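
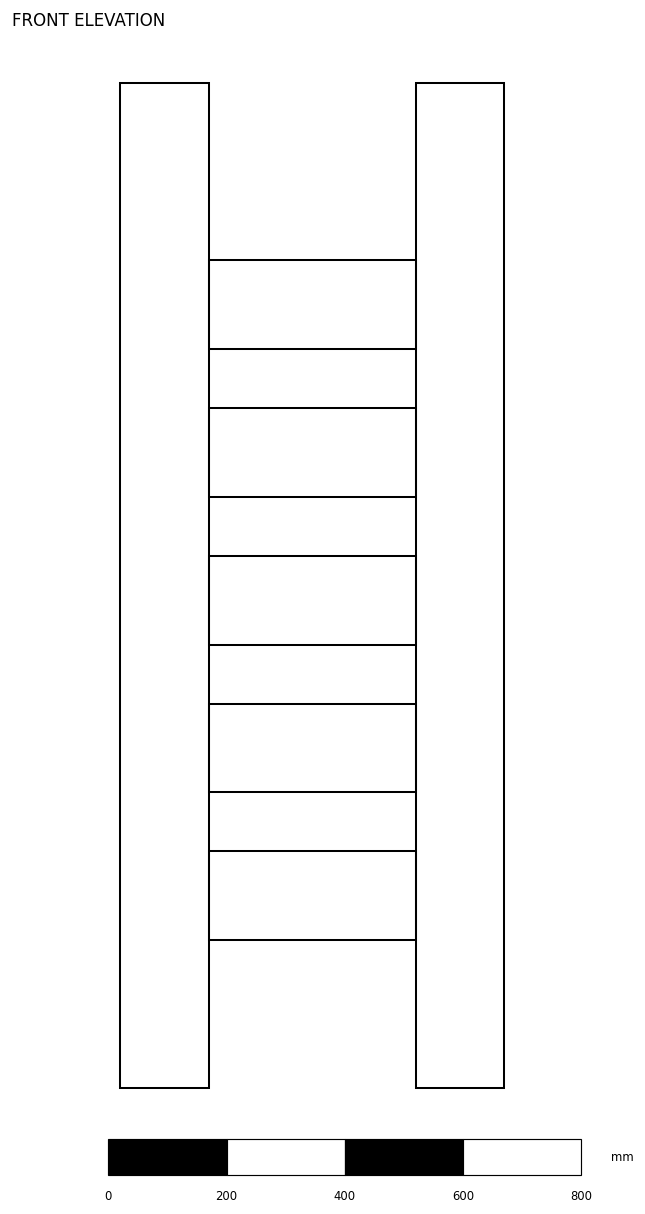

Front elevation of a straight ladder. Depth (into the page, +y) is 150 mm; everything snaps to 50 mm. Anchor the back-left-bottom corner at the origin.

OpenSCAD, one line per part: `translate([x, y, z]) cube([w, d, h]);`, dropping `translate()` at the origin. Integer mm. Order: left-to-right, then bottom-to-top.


cube([150, 150, 1700]);
translate([150, 0, 250]) cube([350, 150, 150]);
translate([150, 0, 500]) cube([350, 150, 150]);
translate([150, 0, 750]) cube([350, 150, 150]);
translate([150, 0, 1000]) cube([350, 150, 150]);
translate([150, 0, 1250]) cube([350, 150, 150]);
translate([500, 0, 0]) cube([150, 150, 1700]);


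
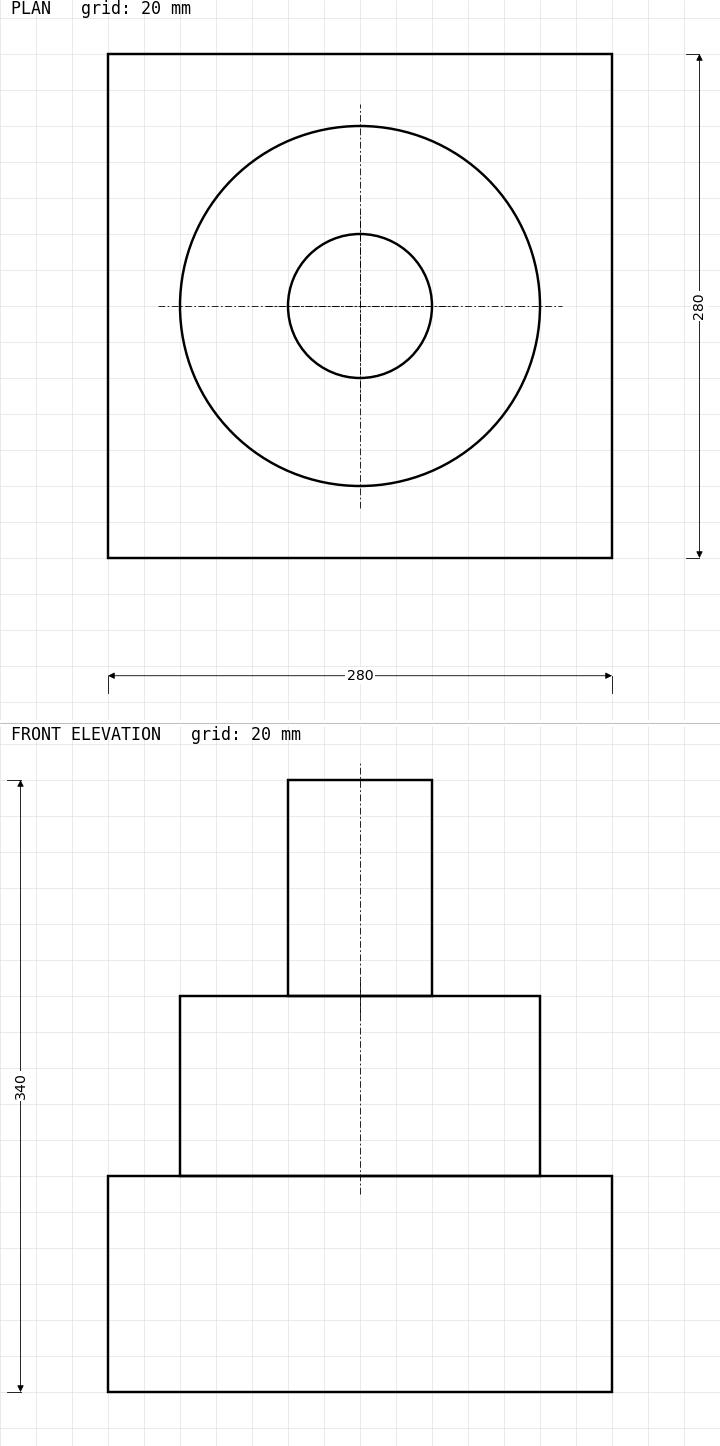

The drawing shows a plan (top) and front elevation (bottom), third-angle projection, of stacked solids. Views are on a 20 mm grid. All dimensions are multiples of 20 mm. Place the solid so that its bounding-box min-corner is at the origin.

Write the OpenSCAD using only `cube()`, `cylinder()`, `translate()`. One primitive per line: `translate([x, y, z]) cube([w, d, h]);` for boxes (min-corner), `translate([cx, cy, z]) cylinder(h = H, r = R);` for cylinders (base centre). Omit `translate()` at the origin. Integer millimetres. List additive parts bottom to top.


cube([280, 280, 120]);
translate([140, 140, 120]) cylinder(h = 100, r = 100);
translate([140, 140, 220]) cylinder(h = 120, r = 40);


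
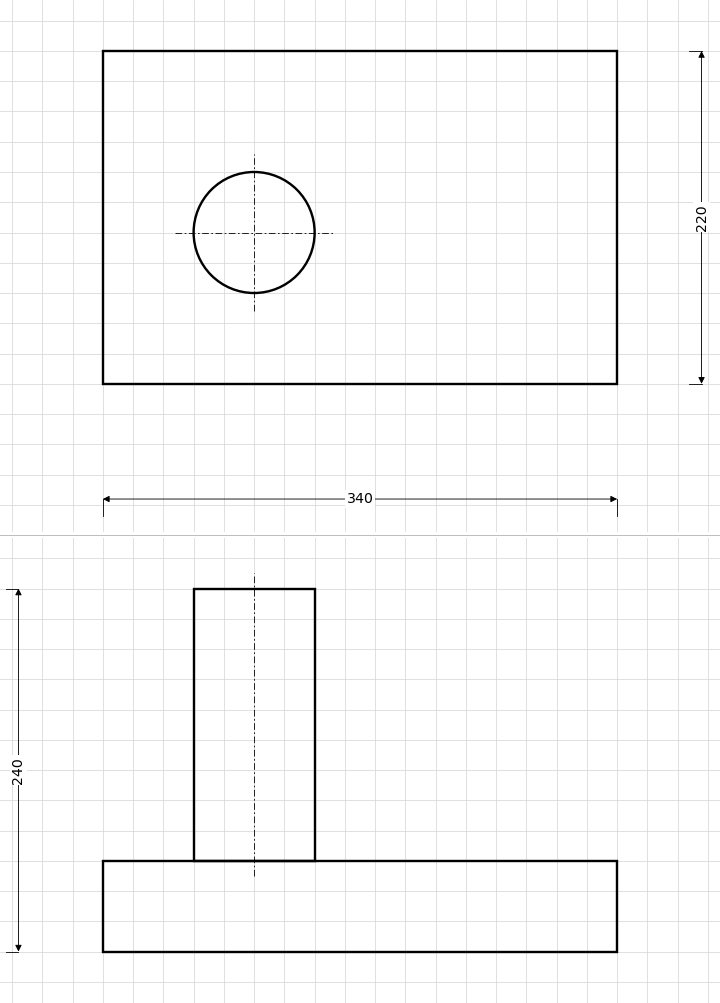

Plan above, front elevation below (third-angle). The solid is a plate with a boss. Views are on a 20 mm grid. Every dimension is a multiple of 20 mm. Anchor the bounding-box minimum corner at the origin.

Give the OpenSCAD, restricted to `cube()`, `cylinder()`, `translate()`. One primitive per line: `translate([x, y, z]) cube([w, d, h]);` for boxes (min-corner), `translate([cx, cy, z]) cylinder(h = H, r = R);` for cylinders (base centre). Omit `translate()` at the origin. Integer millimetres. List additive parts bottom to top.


cube([340, 220, 60]);
translate([100, 100, 60]) cylinder(h = 180, r = 40);


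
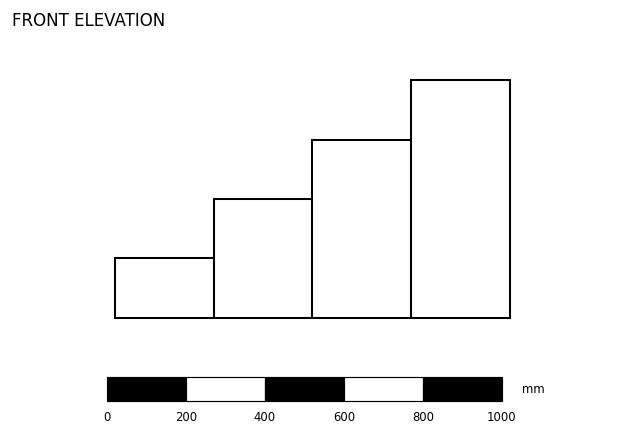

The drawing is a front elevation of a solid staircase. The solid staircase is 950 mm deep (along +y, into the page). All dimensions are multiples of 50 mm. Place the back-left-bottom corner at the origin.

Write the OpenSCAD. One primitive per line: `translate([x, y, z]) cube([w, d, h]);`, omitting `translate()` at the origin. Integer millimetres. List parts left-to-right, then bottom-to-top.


cube([250, 950, 150]);
translate([250, 0, 0]) cube([250, 950, 300]);
translate([500, 0, 0]) cube([250, 950, 450]);
translate([750, 0, 0]) cube([250, 950, 600]);


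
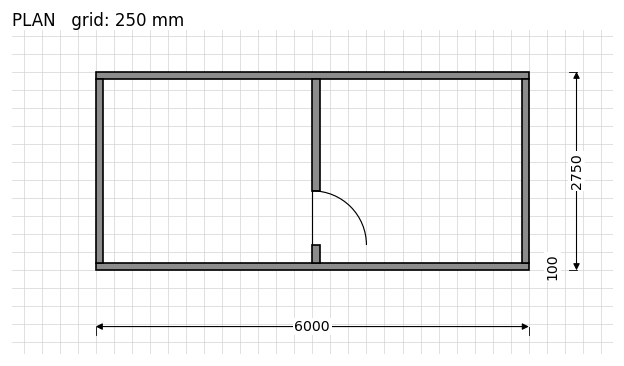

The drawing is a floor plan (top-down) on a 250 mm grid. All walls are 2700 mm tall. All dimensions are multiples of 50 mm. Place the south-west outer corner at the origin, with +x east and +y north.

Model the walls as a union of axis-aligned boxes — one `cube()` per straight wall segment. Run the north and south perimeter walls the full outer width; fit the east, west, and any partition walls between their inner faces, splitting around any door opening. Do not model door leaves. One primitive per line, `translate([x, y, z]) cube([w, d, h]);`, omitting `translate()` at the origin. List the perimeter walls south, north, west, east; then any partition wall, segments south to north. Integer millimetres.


cube([6000, 100, 2700]);
translate([0, 2650, 0]) cube([6000, 100, 2700]);
translate([0, 100, 0]) cube([100, 2550, 2700]);
translate([5900, 100, 0]) cube([100, 2550, 2700]);
translate([3000, 100, 0]) cube([100, 250, 2700]);
translate([3000, 1100, 0]) cube([100, 1550, 2700]);


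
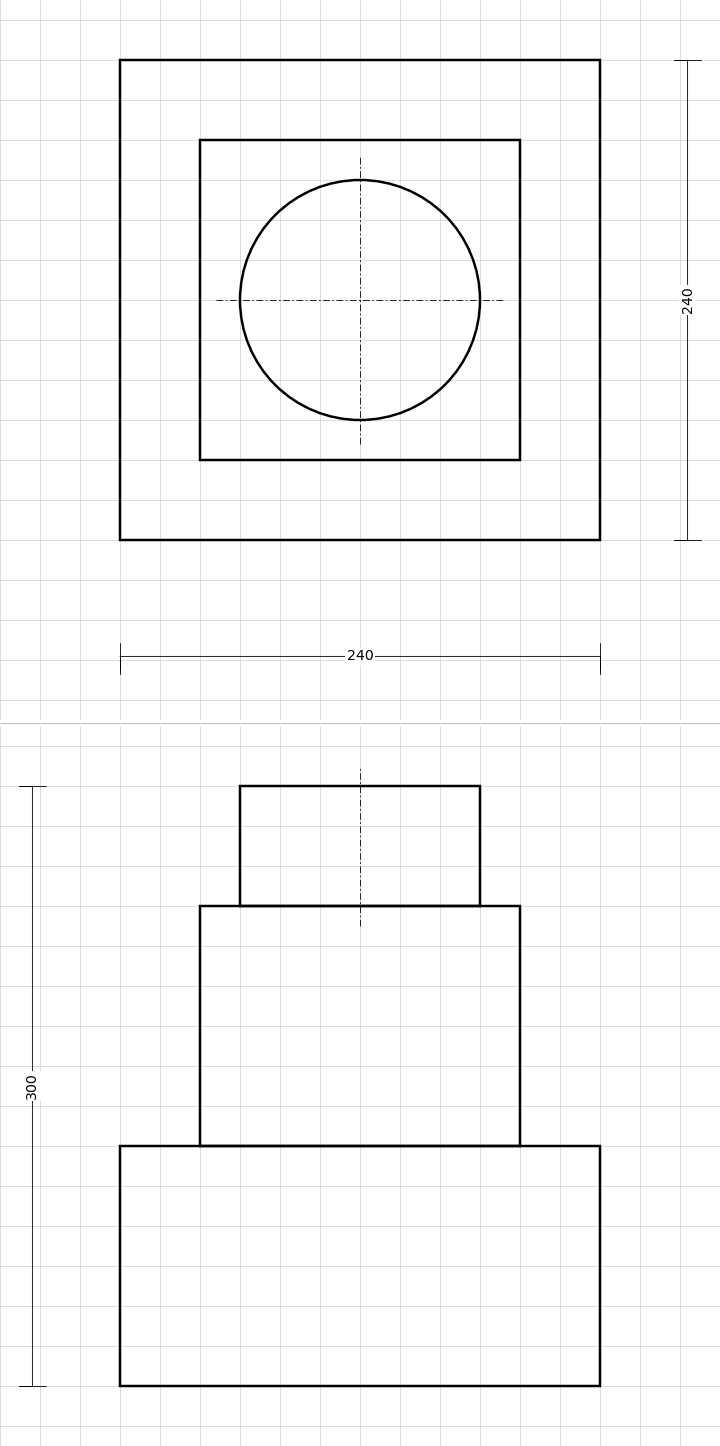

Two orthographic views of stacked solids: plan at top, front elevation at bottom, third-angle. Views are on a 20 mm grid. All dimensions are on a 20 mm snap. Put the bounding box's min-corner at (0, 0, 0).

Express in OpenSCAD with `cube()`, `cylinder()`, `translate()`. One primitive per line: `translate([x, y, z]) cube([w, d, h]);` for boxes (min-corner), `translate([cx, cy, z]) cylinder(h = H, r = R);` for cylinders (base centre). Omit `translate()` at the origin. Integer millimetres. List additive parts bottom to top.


cube([240, 240, 120]);
translate([40, 40, 120]) cube([160, 160, 120]);
translate([120, 120, 240]) cylinder(h = 60, r = 60);


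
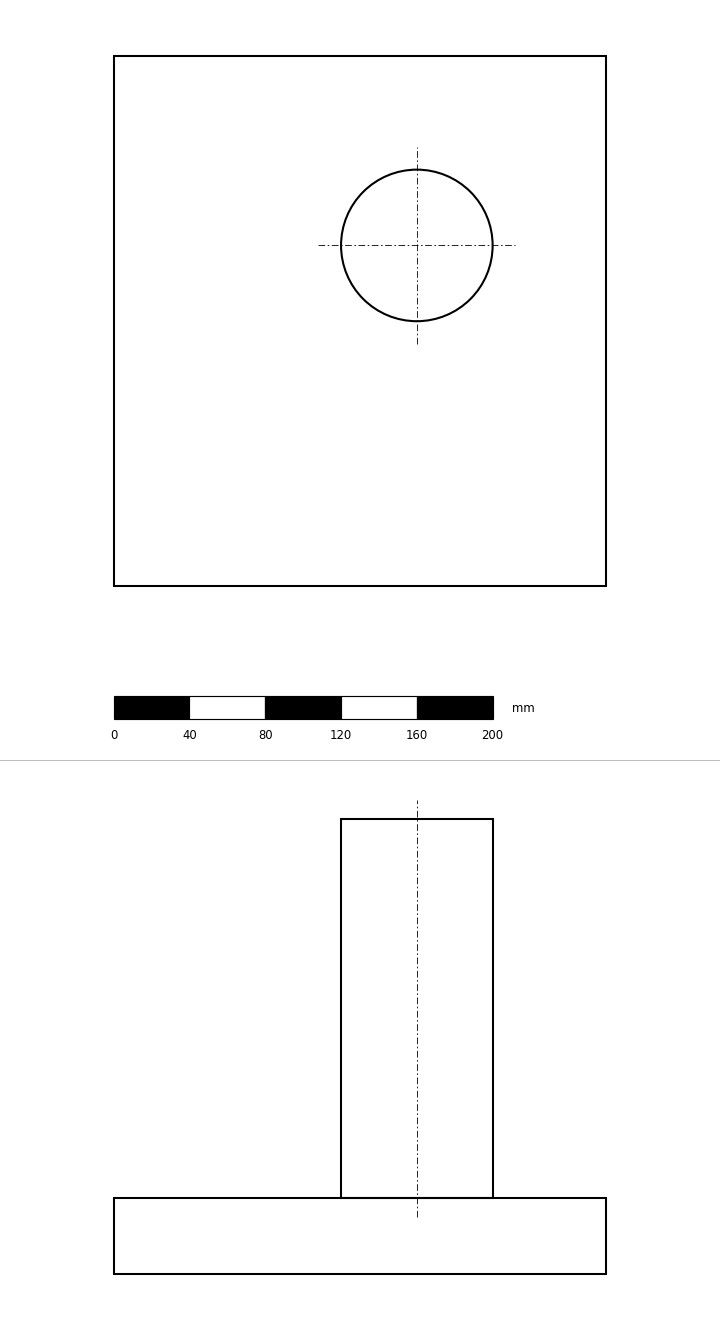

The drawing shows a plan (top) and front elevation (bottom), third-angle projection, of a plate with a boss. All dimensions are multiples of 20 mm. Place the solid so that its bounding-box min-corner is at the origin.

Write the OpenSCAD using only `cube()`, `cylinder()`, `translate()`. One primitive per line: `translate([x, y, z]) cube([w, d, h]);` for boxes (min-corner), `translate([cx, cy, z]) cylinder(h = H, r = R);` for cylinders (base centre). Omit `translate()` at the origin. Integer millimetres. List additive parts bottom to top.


cube([260, 280, 40]);
translate([160, 180, 40]) cylinder(h = 200, r = 40);


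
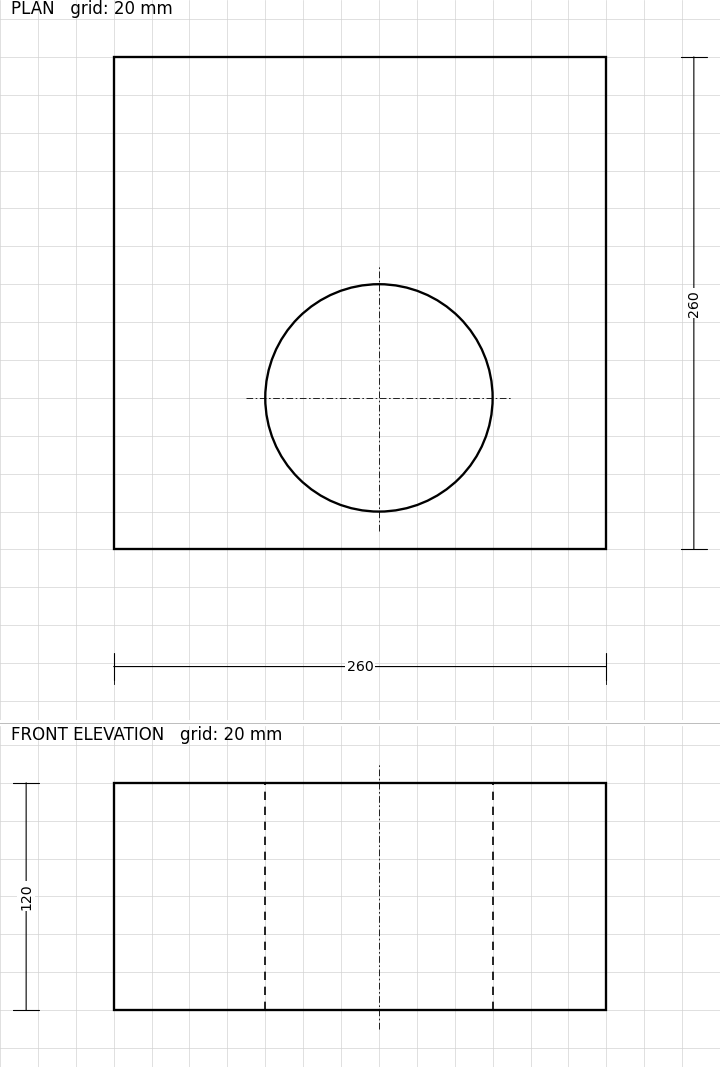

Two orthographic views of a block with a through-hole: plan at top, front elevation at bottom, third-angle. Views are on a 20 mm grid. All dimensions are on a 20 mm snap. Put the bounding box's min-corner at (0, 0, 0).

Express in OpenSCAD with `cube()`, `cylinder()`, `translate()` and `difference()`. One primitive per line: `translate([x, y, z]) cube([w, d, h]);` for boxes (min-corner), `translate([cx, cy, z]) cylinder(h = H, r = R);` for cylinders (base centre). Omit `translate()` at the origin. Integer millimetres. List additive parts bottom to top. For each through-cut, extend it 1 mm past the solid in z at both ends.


difference() {
  cube([260, 260, 120]);
  translate([140, 80, -1]) cylinder(h = 122, r = 60);
}


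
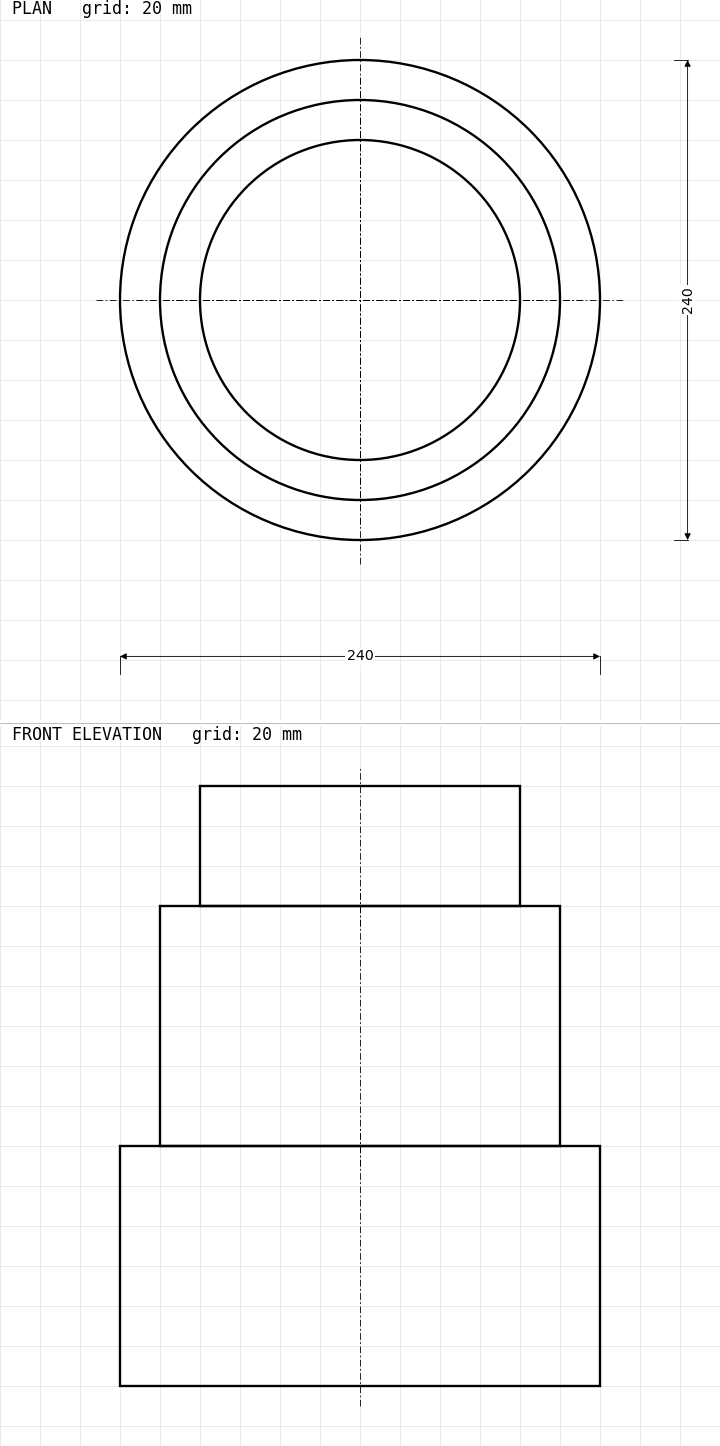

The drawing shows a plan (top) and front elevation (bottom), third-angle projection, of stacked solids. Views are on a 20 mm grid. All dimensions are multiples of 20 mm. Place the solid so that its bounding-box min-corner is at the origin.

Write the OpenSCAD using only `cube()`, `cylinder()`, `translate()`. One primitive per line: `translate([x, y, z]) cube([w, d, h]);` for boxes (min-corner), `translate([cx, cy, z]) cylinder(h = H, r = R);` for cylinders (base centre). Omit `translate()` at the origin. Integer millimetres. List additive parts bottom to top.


translate([120, 120, 0]) cylinder(h = 120, r = 120);
translate([120, 120, 120]) cylinder(h = 120, r = 100);
translate([120, 120, 240]) cylinder(h = 60, r = 80);


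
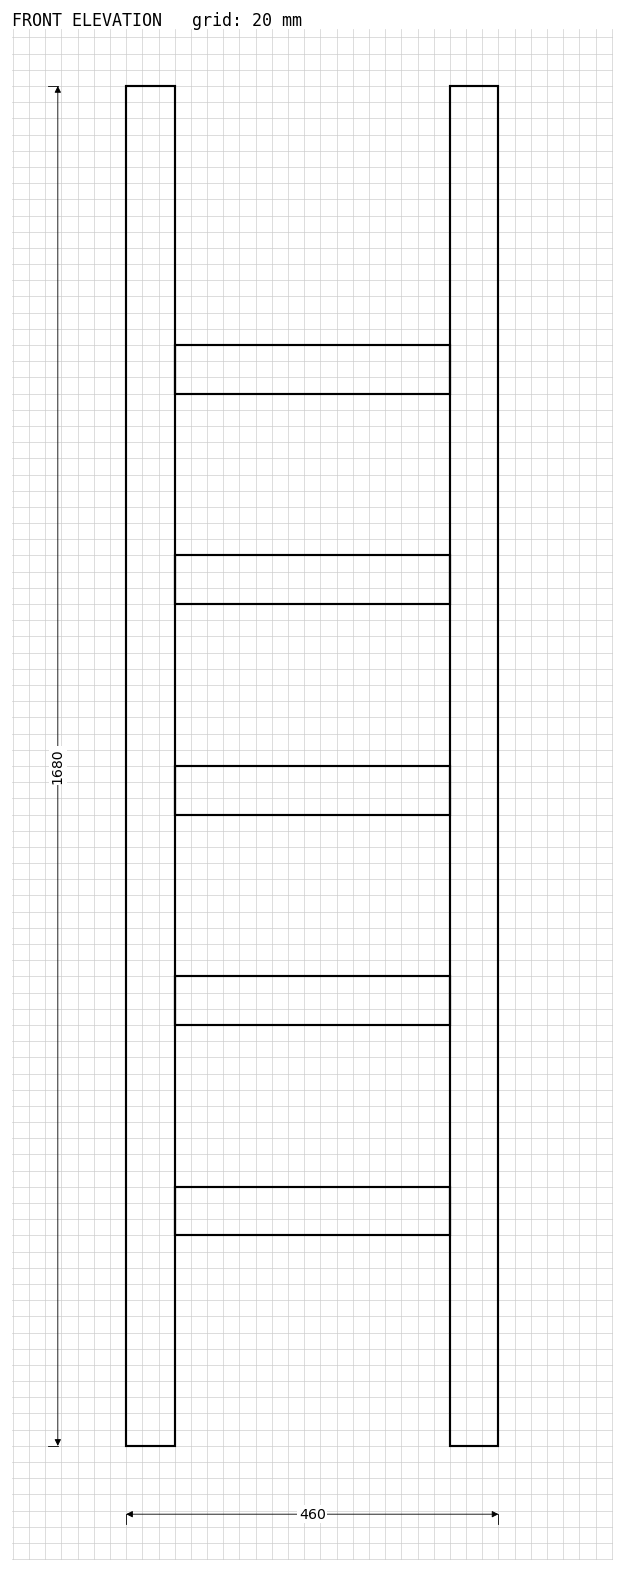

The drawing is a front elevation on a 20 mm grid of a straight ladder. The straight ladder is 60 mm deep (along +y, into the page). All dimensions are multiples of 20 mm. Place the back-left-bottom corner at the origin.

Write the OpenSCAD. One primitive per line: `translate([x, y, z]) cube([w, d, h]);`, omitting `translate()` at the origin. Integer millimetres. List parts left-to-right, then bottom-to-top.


cube([60, 60, 1680]);
translate([60, 0, 260]) cube([340, 60, 60]);
translate([60, 0, 520]) cube([340, 60, 60]);
translate([60, 0, 780]) cube([340, 60, 60]);
translate([60, 0, 1040]) cube([340, 60, 60]);
translate([60, 0, 1300]) cube([340, 60, 60]);
translate([400, 0, 0]) cube([60, 60, 1680]);


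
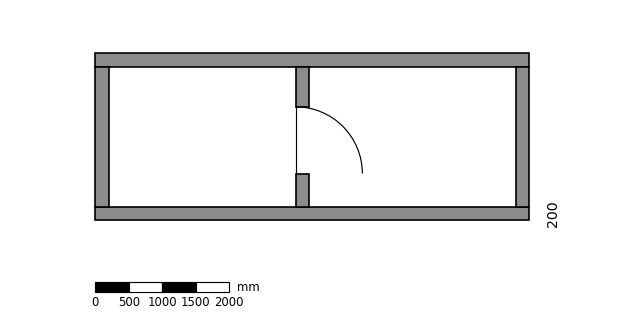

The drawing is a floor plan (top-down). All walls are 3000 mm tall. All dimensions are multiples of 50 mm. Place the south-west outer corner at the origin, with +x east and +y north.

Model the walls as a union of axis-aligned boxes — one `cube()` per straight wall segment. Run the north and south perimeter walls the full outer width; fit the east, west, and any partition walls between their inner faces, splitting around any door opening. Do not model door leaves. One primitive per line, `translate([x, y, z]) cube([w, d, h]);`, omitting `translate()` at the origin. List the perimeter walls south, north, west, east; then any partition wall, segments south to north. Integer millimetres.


cube([6500, 200, 3000]);
translate([0, 2300, 0]) cube([6500, 200, 3000]);
translate([0, 200, 0]) cube([200, 2100, 3000]);
translate([6300, 200, 0]) cube([200, 2100, 3000]);
translate([3000, 200, 0]) cube([200, 500, 3000]);
translate([3000, 1700, 0]) cube([200, 600, 3000]);


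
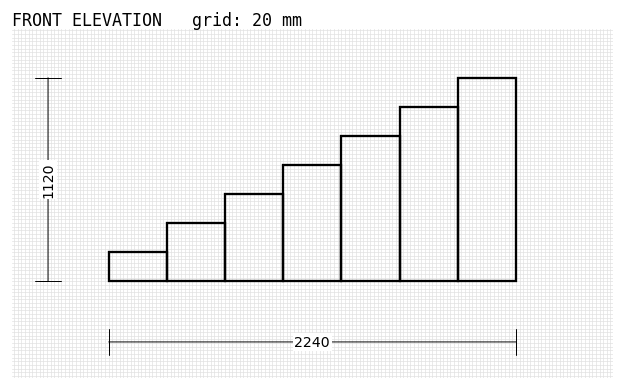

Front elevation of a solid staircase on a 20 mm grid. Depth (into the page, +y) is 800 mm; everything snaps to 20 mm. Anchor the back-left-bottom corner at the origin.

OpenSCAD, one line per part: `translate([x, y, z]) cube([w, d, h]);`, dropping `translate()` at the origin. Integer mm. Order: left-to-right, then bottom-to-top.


cube([320, 800, 160]);
translate([320, 0, 0]) cube([320, 800, 320]);
translate([640, 0, 0]) cube([320, 800, 480]);
translate([960, 0, 0]) cube([320, 800, 640]);
translate([1280, 0, 0]) cube([320, 800, 800]);
translate([1600, 0, 0]) cube([320, 800, 960]);
translate([1920, 0, 0]) cube([320, 800, 1120]);


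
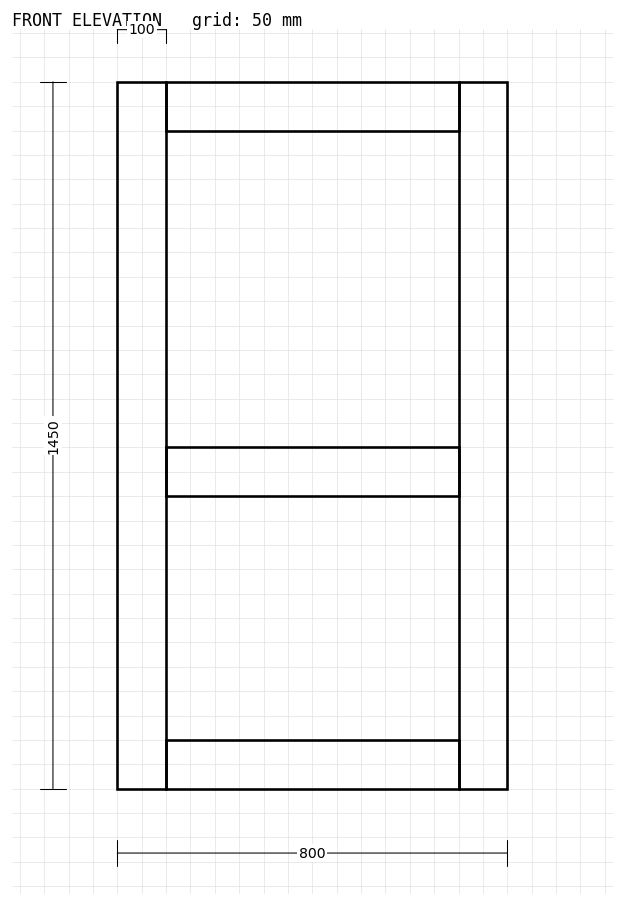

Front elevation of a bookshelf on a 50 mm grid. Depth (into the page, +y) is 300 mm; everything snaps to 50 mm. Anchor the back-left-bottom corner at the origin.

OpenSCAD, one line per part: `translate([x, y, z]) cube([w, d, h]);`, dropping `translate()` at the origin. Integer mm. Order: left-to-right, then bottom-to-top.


cube([100, 300, 1450]);
translate([100, 0, 0]) cube([600, 300, 100]);
translate([100, 0, 600]) cube([600, 300, 100]);
translate([100, 0, 1350]) cube([600, 300, 100]);
translate([700, 0, 0]) cube([100, 300, 1450]);


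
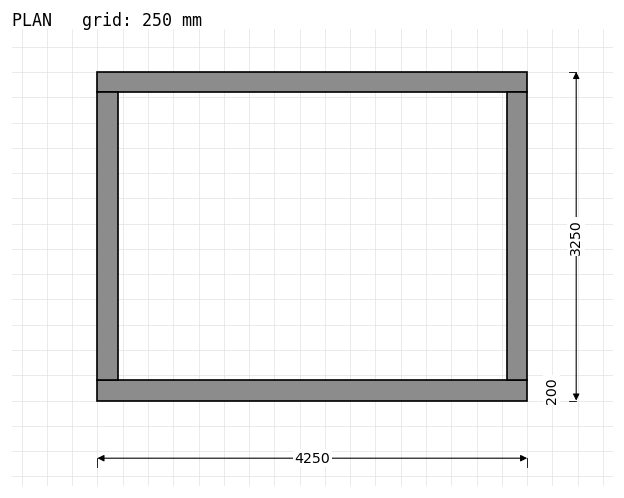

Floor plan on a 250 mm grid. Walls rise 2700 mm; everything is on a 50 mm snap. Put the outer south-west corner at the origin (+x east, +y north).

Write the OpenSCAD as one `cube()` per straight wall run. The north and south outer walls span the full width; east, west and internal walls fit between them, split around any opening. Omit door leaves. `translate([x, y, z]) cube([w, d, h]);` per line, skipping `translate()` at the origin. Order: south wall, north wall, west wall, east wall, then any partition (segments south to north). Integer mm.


cube([4250, 200, 2700]);
translate([0, 3050, 0]) cube([4250, 200, 2700]);
translate([0, 200, 0]) cube([200, 2850, 2700]);
translate([4050, 200, 0]) cube([200, 2850, 2700]);


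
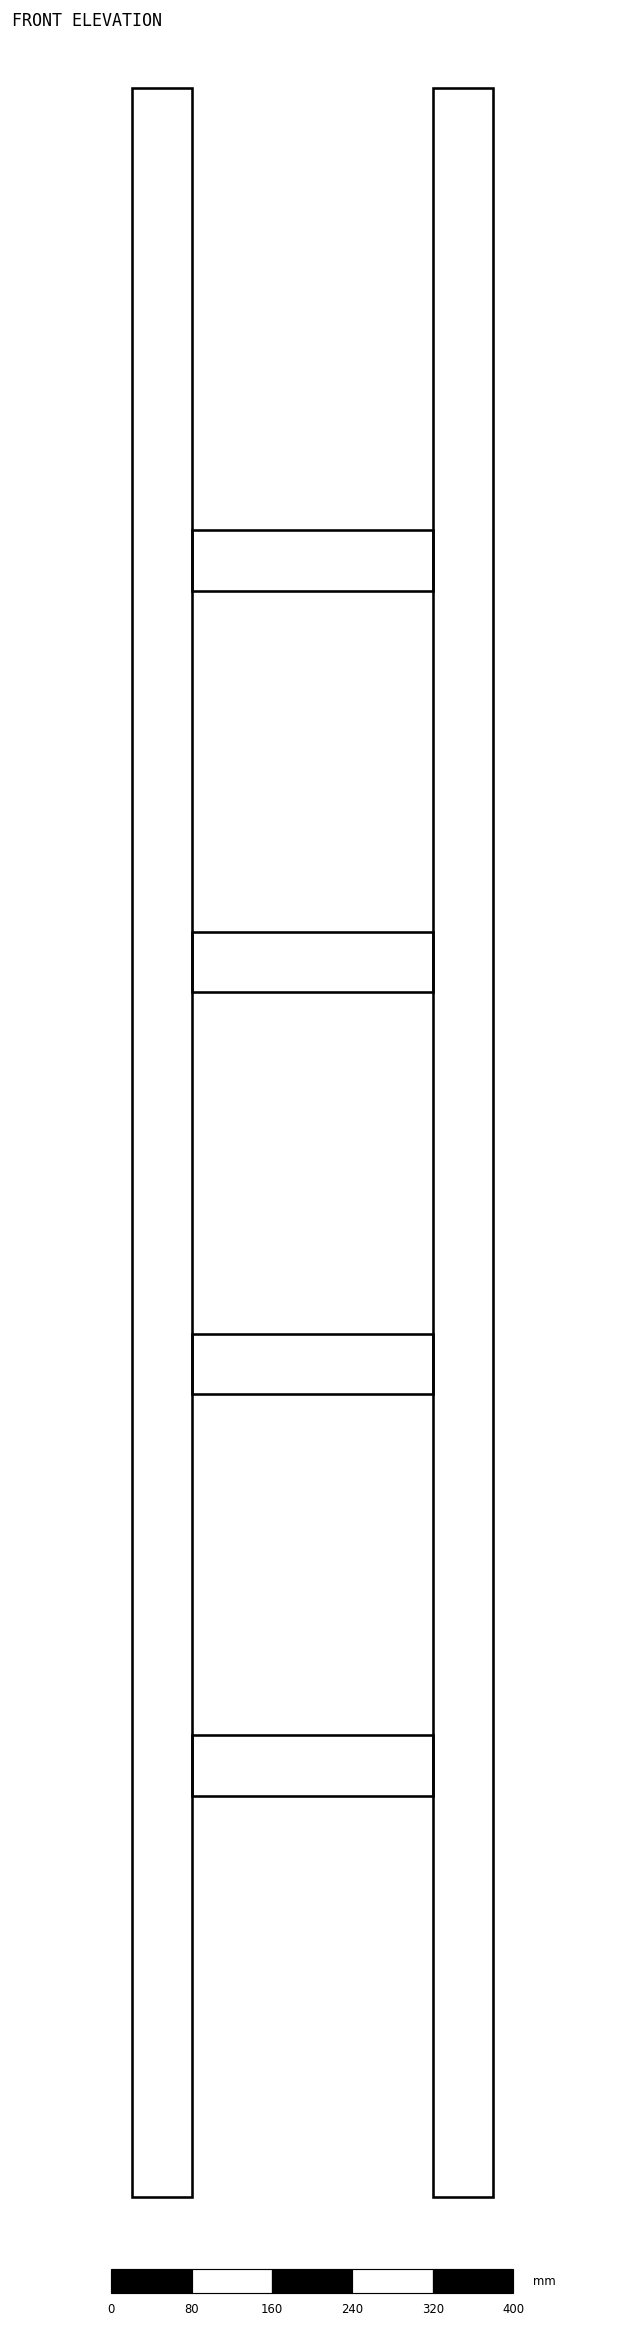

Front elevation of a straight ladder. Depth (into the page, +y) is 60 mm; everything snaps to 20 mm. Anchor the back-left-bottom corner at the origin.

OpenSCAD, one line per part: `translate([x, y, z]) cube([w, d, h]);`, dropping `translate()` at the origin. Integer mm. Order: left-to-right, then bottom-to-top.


cube([60, 60, 2100]);
translate([60, 0, 400]) cube([240, 60, 60]);
translate([60, 0, 800]) cube([240, 60, 60]);
translate([60, 0, 1200]) cube([240, 60, 60]);
translate([60, 0, 1600]) cube([240, 60, 60]);
translate([300, 0, 0]) cube([60, 60, 2100]);


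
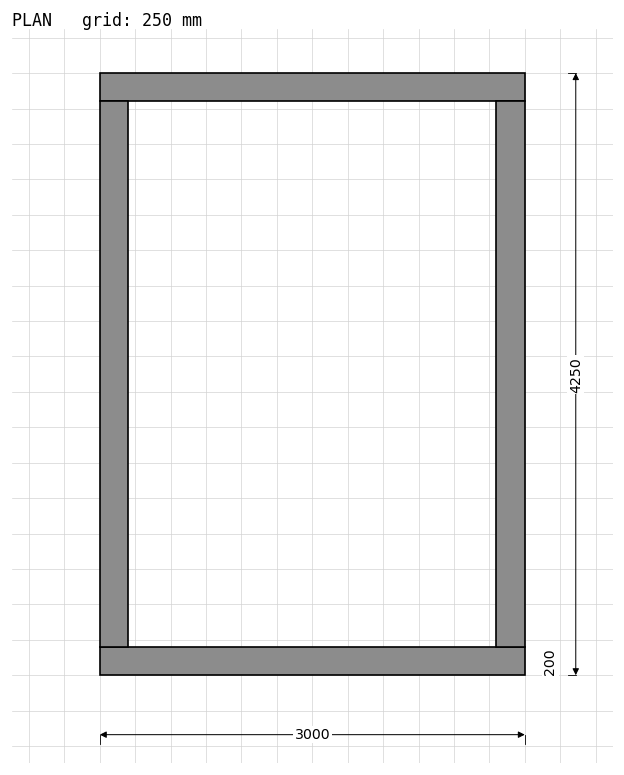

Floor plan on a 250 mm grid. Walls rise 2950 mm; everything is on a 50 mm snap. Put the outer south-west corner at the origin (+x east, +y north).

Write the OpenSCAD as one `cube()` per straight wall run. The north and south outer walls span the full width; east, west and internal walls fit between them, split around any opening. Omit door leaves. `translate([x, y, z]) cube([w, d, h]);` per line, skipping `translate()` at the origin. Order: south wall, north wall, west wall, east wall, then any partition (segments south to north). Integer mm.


cube([3000, 200, 2950]);
translate([0, 4050, 0]) cube([3000, 200, 2950]);
translate([0, 200, 0]) cube([200, 3850, 2950]);
translate([2800, 200, 0]) cube([200, 3850, 2950]);


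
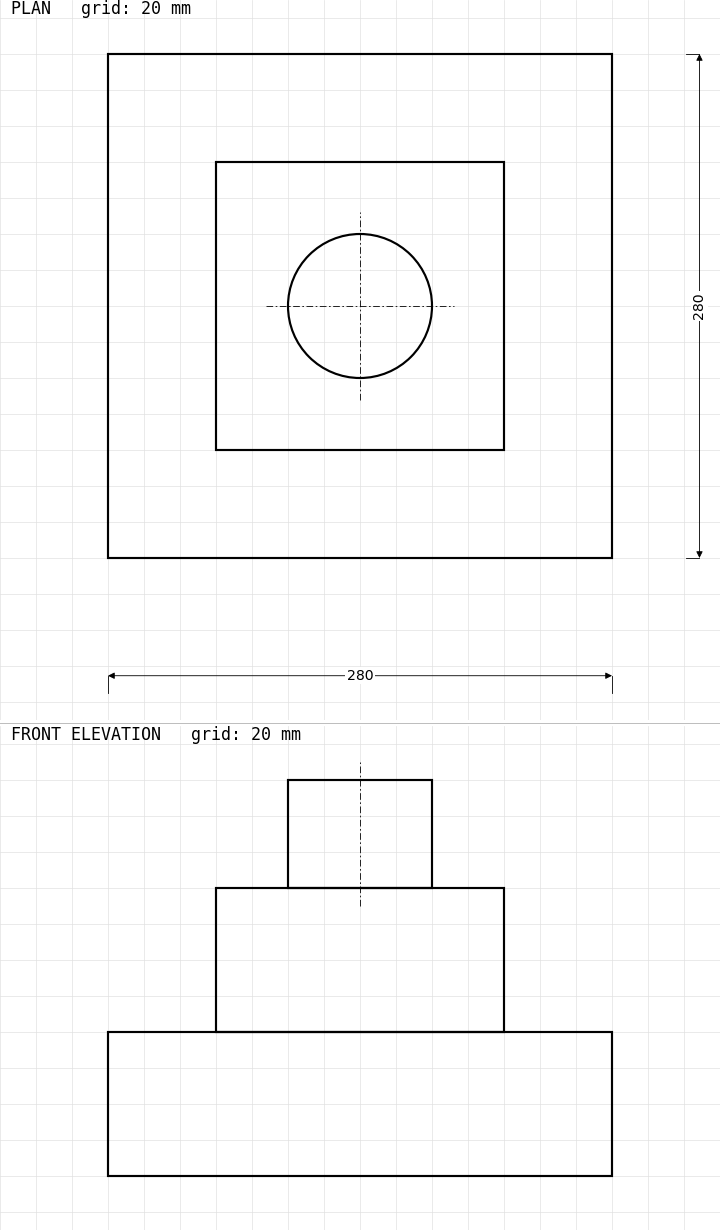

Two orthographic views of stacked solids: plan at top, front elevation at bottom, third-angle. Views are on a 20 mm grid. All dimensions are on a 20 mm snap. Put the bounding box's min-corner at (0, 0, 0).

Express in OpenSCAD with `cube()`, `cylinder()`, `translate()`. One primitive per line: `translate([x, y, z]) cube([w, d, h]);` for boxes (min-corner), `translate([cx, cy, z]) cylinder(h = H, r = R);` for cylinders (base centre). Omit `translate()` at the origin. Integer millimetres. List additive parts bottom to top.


cube([280, 280, 80]);
translate([60, 60, 80]) cube([160, 160, 80]);
translate([140, 140, 160]) cylinder(h = 60, r = 40);


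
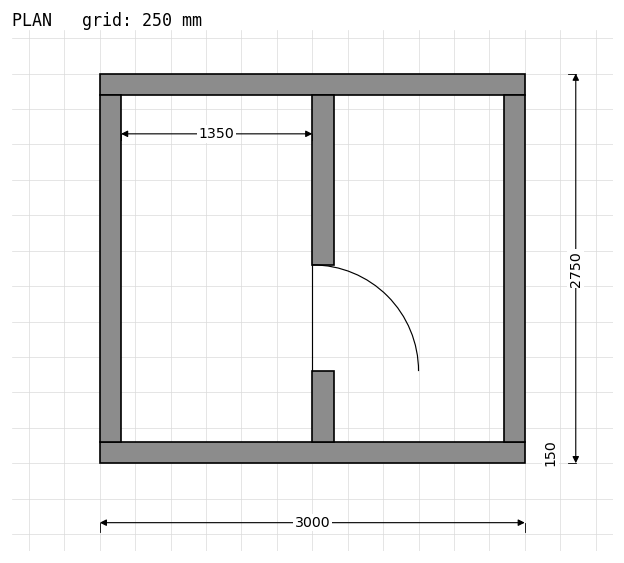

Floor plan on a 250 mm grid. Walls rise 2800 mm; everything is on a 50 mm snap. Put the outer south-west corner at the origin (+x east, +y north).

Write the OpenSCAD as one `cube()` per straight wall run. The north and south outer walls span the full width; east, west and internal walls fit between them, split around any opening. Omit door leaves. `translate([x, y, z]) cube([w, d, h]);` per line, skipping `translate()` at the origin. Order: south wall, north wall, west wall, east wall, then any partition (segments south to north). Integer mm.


cube([3000, 150, 2800]);
translate([0, 2600, 0]) cube([3000, 150, 2800]);
translate([0, 150, 0]) cube([150, 2450, 2800]);
translate([2850, 150, 0]) cube([150, 2450, 2800]);
translate([1500, 150, 0]) cube([150, 500, 2800]);
translate([1500, 1400, 0]) cube([150, 1200, 2800]);


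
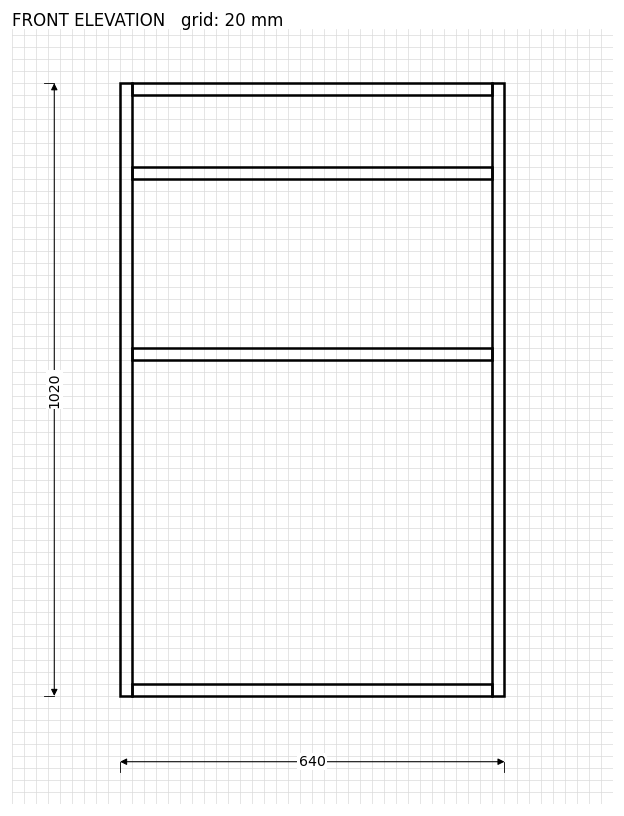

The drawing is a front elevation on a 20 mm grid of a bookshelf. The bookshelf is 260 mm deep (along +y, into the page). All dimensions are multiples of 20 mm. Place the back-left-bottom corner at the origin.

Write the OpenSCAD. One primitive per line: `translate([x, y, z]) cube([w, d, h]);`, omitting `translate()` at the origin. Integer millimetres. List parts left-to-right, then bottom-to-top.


cube([20, 260, 1020]);
translate([20, 0, 0]) cube([600, 260, 20]);
translate([20, 0, 560]) cube([600, 260, 20]);
translate([20, 0, 860]) cube([600, 260, 20]);
translate([20, 0, 1000]) cube([600, 260, 20]);
translate([620, 0, 0]) cube([20, 260, 1020]);


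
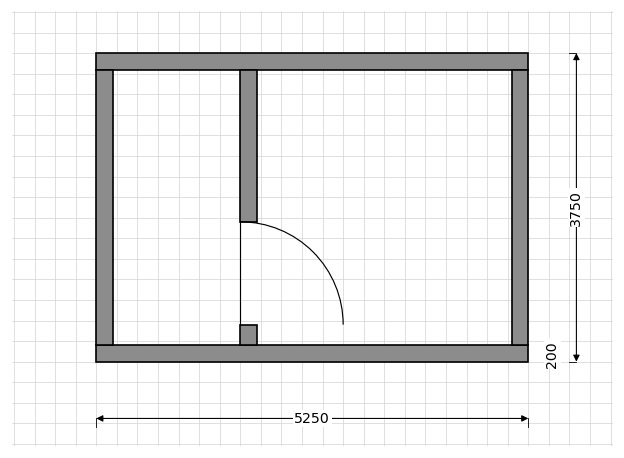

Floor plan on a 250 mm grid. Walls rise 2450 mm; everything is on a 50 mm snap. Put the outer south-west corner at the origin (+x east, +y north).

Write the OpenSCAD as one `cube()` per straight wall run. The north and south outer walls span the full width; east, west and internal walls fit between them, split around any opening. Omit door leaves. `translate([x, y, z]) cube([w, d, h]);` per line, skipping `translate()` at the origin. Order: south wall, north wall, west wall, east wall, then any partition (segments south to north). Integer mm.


cube([5250, 200, 2450]);
translate([0, 3550, 0]) cube([5250, 200, 2450]);
translate([0, 200, 0]) cube([200, 3350, 2450]);
translate([5050, 200, 0]) cube([200, 3350, 2450]);
translate([1750, 200, 0]) cube([200, 250, 2450]);
translate([1750, 1700, 0]) cube([200, 1850, 2450]);


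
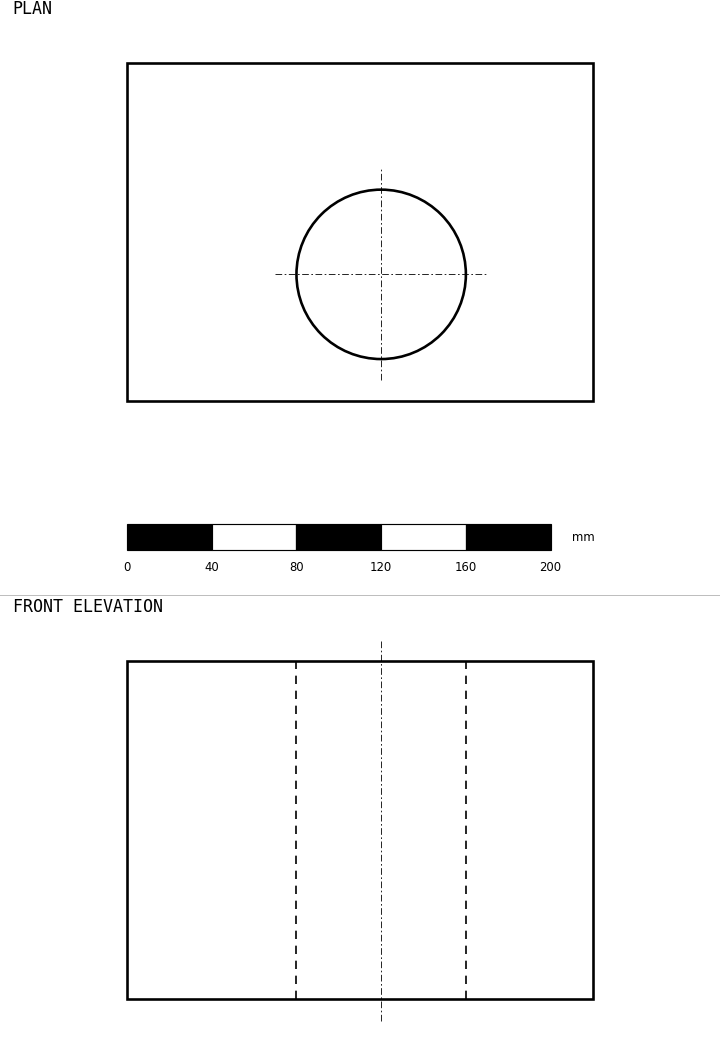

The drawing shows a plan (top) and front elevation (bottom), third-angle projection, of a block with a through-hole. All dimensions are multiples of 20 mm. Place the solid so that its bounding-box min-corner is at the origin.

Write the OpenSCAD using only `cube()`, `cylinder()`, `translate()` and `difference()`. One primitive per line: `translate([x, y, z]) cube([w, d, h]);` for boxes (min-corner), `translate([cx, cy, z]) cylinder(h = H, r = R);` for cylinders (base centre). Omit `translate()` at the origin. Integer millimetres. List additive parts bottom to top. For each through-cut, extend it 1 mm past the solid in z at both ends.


difference() {
  cube([220, 160, 160]);
  translate([120, 60, -1]) cylinder(h = 162, r = 40);
}


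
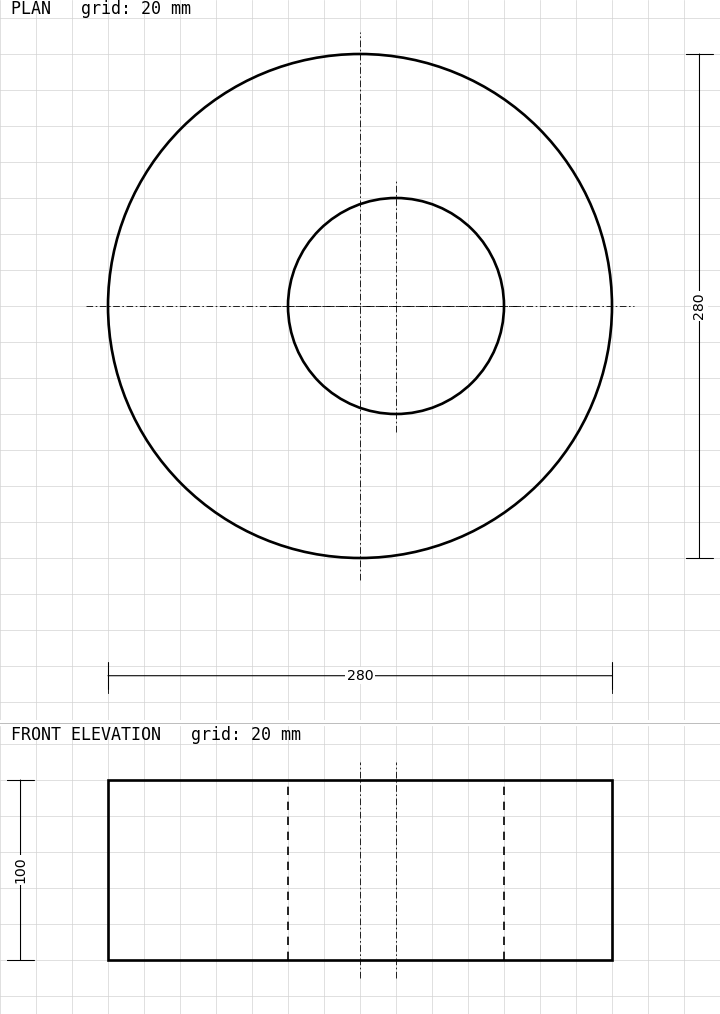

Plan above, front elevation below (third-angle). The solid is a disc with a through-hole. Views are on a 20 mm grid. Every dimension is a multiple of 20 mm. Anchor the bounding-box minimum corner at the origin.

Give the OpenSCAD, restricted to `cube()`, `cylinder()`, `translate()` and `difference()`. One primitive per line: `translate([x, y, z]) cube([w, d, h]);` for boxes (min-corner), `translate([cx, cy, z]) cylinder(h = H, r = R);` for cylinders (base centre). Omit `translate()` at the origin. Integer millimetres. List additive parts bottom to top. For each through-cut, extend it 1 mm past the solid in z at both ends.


difference() {
  translate([140, 140, 0]) cylinder(h = 100, r = 140);
  translate([160, 140, -1]) cylinder(h = 102, r = 60);
}


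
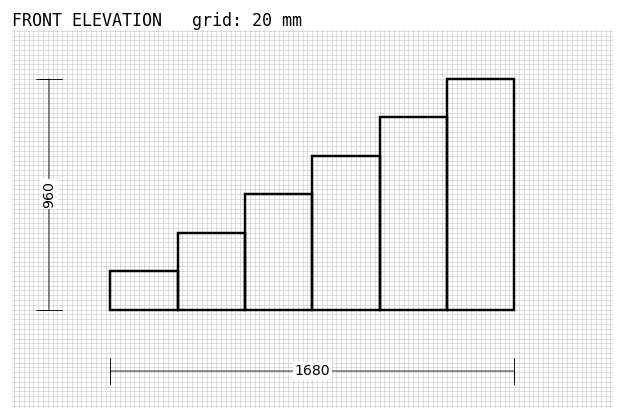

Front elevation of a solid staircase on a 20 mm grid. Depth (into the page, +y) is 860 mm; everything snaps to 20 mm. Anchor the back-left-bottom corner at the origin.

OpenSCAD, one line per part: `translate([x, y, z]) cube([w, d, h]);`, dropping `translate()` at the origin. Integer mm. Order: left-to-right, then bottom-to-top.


cube([280, 860, 160]);
translate([280, 0, 0]) cube([280, 860, 320]);
translate([560, 0, 0]) cube([280, 860, 480]);
translate([840, 0, 0]) cube([280, 860, 640]);
translate([1120, 0, 0]) cube([280, 860, 800]);
translate([1400, 0, 0]) cube([280, 860, 960]);


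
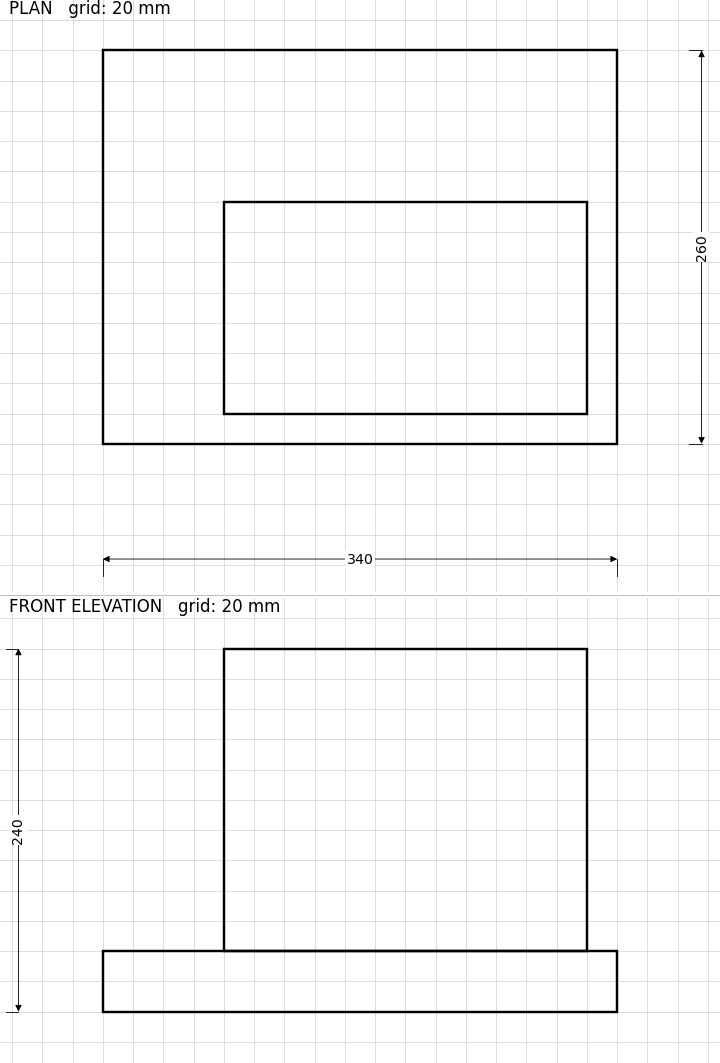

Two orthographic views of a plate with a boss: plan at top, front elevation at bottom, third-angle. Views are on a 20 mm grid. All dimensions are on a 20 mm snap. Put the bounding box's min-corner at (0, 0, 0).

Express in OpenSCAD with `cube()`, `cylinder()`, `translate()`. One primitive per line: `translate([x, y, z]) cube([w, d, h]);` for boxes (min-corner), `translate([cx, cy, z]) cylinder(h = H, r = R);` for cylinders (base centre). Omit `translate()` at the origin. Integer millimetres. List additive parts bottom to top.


cube([340, 260, 40]);
translate([80, 20, 40]) cube([240, 140, 200]);


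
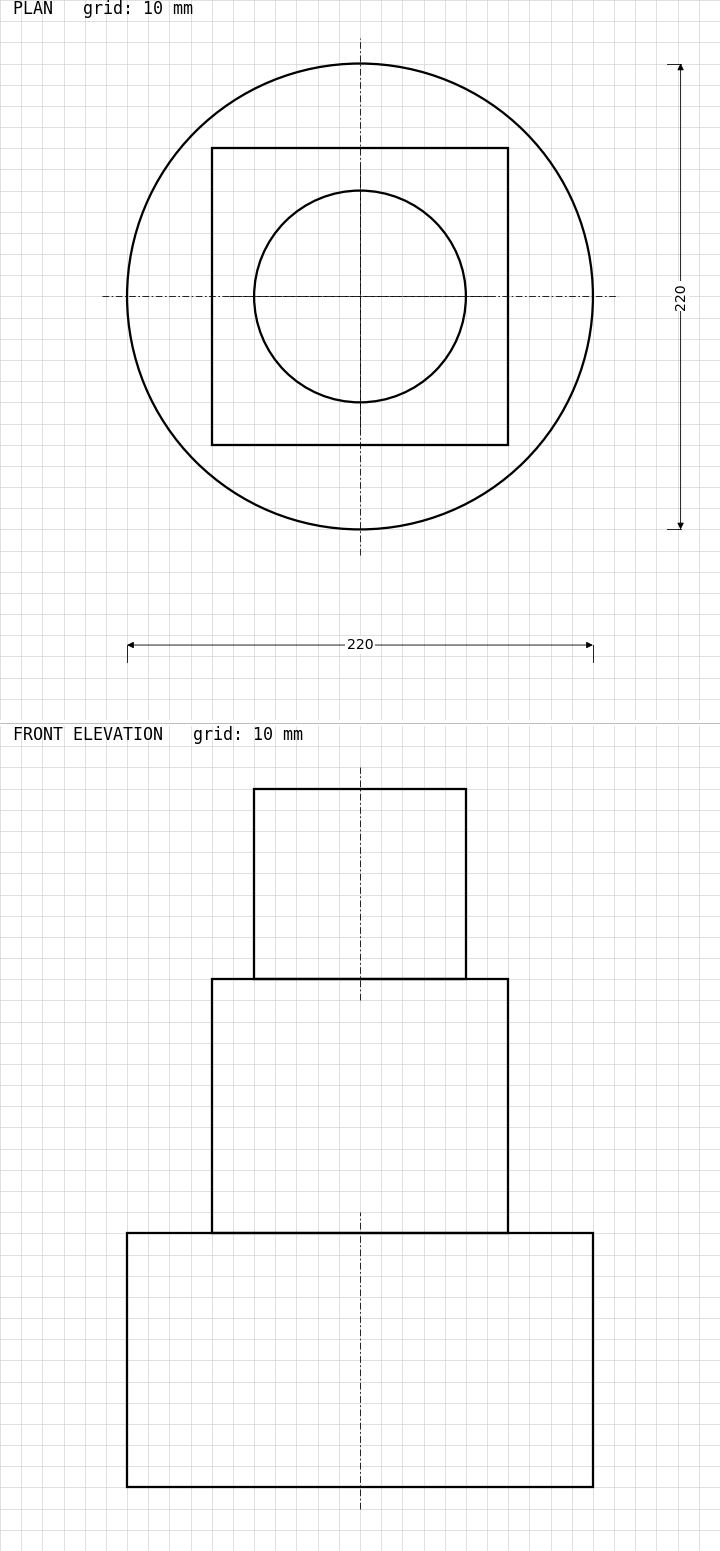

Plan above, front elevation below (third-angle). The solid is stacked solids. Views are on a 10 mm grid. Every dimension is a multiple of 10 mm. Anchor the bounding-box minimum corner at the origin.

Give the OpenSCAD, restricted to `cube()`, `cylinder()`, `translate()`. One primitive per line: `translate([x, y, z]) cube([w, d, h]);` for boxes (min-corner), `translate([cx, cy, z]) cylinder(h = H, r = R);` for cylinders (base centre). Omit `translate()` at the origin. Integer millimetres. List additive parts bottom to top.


translate([110, 110, 0]) cylinder(h = 120, r = 110);
translate([40, 40, 120]) cube([140, 140, 120]);
translate([110, 110, 240]) cylinder(h = 90, r = 50);


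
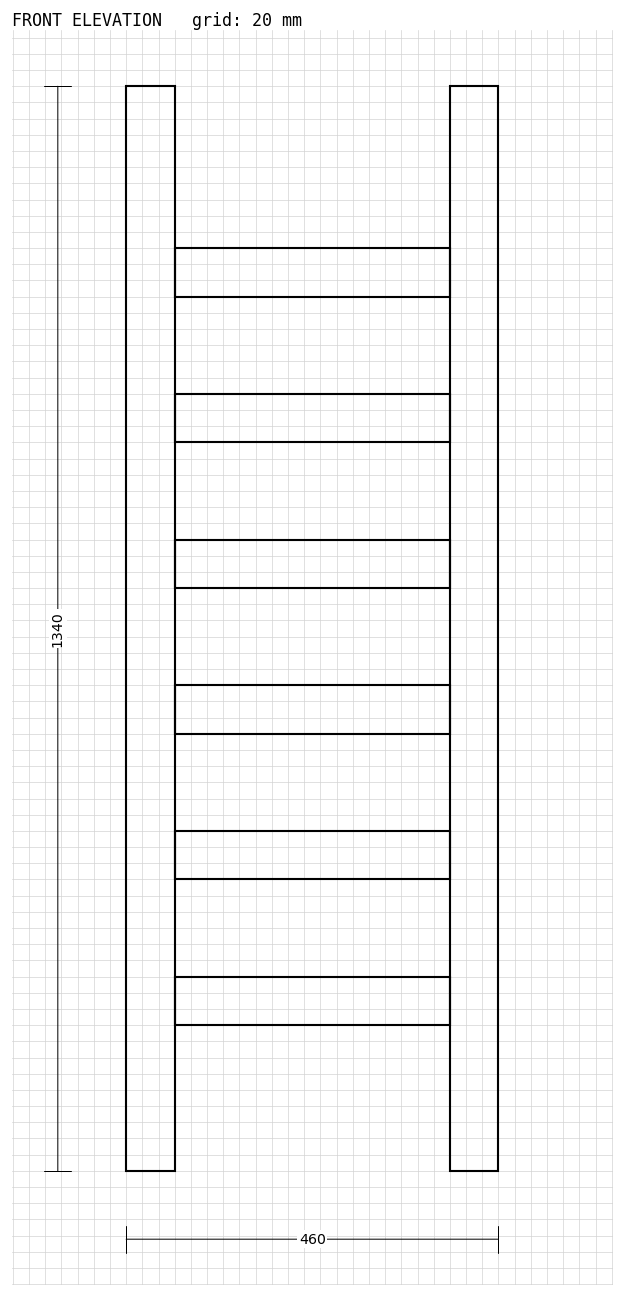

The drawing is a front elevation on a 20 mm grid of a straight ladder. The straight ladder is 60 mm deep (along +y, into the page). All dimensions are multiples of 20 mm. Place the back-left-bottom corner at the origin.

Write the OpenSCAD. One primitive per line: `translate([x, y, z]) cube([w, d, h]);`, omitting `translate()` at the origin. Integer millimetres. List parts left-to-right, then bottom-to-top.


cube([60, 60, 1340]);
translate([60, 0, 180]) cube([340, 60, 60]);
translate([60, 0, 360]) cube([340, 60, 60]);
translate([60, 0, 540]) cube([340, 60, 60]);
translate([60, 0, 720]) cube([340, 60, 60]);
translate([60, 0, 900]) cube([340, 60, 60]);
translate([60, 0, 1080]) cube([340, 60, 60]);
translate([400, 0, 0]) cube([60, 60, 1340]);


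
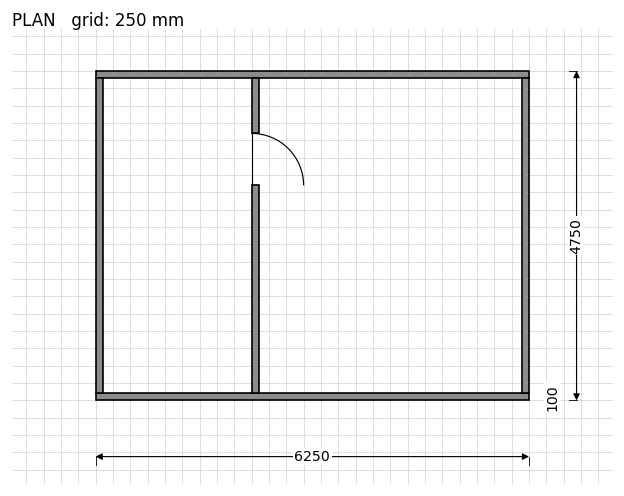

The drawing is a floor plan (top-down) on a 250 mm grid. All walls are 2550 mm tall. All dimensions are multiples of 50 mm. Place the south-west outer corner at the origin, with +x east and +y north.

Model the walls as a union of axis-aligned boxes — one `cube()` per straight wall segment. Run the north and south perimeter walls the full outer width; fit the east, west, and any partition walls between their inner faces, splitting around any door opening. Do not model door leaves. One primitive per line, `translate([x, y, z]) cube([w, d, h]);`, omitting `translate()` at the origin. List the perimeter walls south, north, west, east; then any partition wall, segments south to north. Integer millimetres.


cube([6250, 100, 2550]);
translate([0, 4650, 0]) cube([6250, 100, 2550]);
translate([0, 100, 0]) cube([100, 4550, 2550]);
translate([6150, 100, 0]) cube([100, 4550, 2550]);
translate([2250, 100, 0]) cube([100, 3000, 2550]);
translate([2250, 3850, 0]) cube([100, 800, 2550]);


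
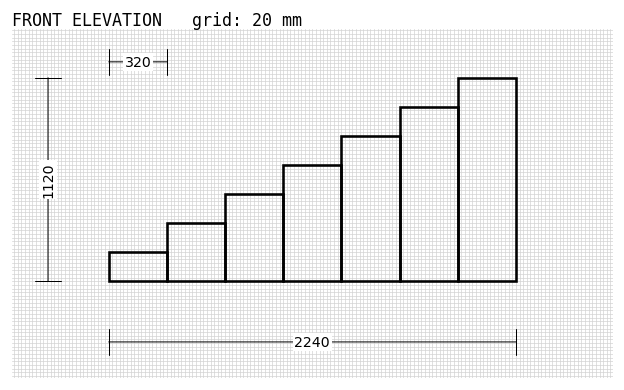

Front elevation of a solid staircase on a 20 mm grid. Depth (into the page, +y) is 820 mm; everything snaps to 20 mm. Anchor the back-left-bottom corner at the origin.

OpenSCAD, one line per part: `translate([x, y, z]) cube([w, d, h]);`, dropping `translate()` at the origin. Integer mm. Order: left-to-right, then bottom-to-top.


cube([320, 820, 160]);
translate([320, 0, 0]) cube([320, 820, 320]);
translate([640, 0, 0]) cube([320, 820, 480]);
translate([960, 0, 0]) cube([320, 820, 640]);
translate([1280, 0, 0]) cube([320, 820, 800]);
translate([1600, 0, 0]) cube([320, 820, 960]);
translate([1920, 0, 0]) cube([320, 820, 1120]);


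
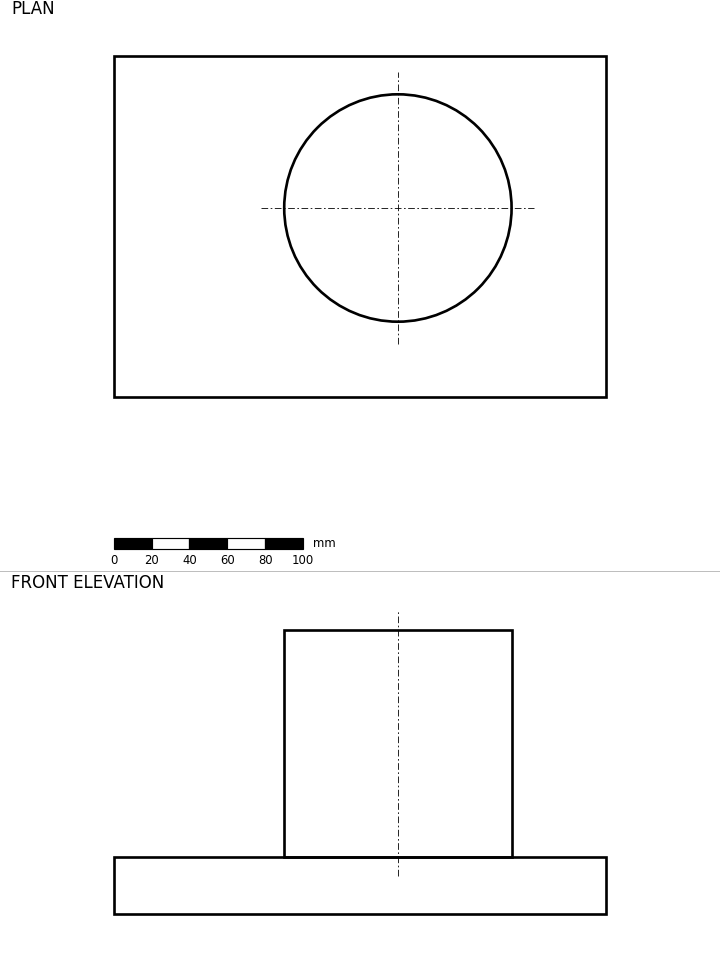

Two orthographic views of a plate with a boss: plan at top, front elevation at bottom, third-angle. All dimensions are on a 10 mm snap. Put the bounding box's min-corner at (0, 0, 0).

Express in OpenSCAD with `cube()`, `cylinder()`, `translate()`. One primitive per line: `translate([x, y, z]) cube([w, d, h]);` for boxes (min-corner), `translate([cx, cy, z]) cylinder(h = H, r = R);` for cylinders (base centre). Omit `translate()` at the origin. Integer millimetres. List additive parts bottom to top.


cube([260, 180, 30]);
translate([150, 100, 30]) cylinder(h = 120, r = 60);


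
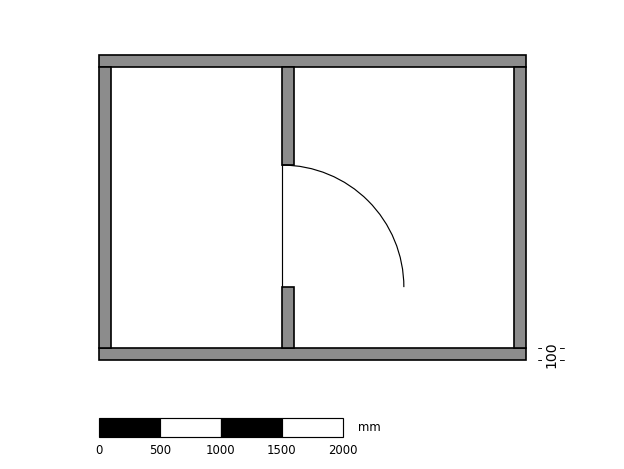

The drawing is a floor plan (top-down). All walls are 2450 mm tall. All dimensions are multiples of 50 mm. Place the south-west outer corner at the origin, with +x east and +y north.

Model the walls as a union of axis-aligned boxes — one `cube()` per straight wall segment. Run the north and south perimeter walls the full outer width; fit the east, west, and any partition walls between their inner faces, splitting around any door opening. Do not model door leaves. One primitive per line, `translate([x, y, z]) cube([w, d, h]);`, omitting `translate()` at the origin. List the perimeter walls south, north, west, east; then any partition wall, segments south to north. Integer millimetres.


cube([3500, 100, 2450]);
translate([0, 2400, 0]) cube([3500, 100, 2450]);
translate([0, 100, 0]) cube([100, 2300, 2450]);
translate([3400, 100, 0]) cube([100, 2300, 2450]);
translate([1500, 100, 0]) cube([100, 500, 2450]);
translate([1500, 1600, 0]) cube([100, 800, 2450]);


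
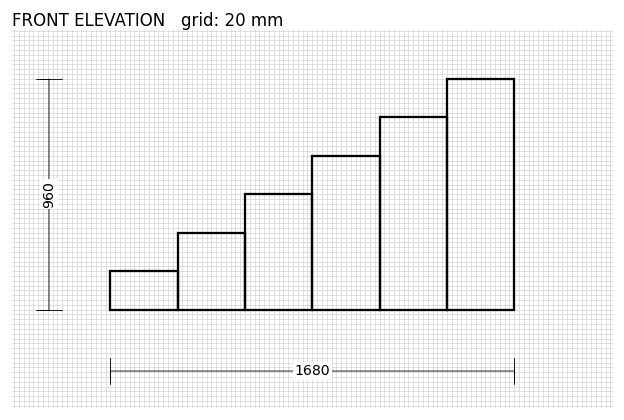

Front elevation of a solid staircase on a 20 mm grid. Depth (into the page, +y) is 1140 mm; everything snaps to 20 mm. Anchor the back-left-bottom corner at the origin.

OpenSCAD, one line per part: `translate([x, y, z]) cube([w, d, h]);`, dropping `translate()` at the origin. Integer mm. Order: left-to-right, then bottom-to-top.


cube([280, 1140, 160]);
translate([280, 0, 0]) cube([280, 1140, 320]);
translate([560, 0, 0]) cube([280, 1140, 480]);
translate([840, 0, 0]) cube([280, 1140, 640]);
translate([1120, 0, 0]) cube([280, 1140, 800]);
translate([1400, 0, 0]) cube([280, 1140, 960]);


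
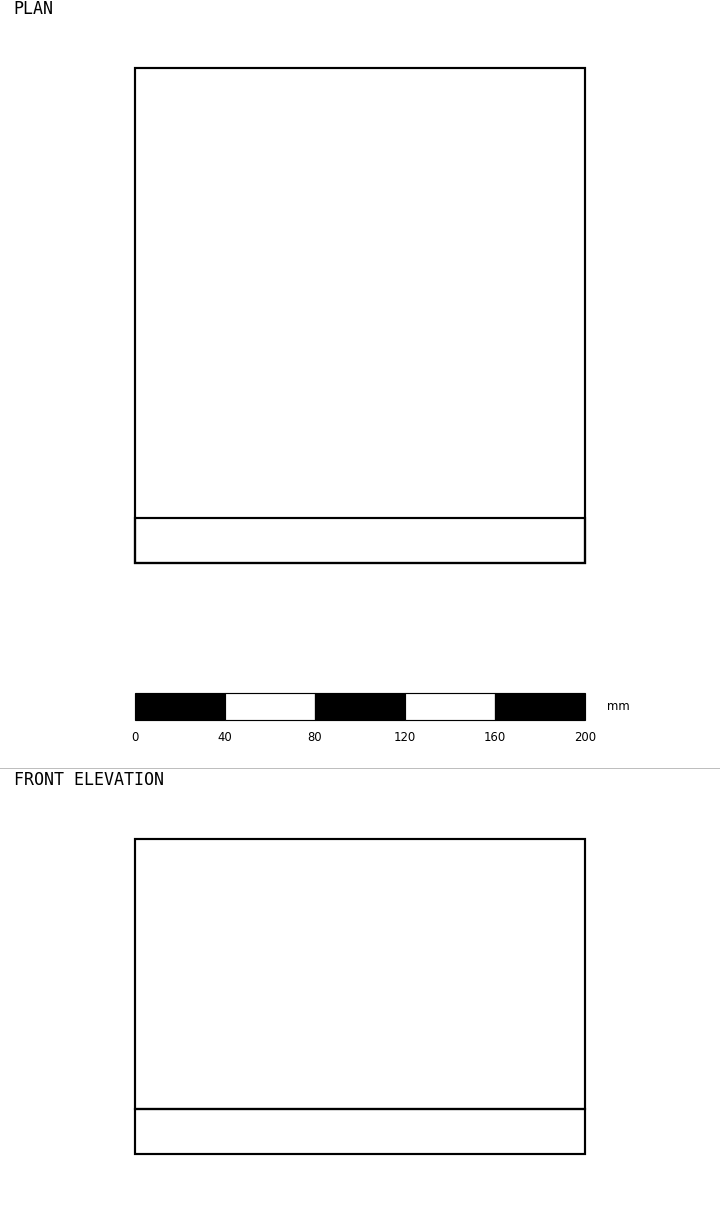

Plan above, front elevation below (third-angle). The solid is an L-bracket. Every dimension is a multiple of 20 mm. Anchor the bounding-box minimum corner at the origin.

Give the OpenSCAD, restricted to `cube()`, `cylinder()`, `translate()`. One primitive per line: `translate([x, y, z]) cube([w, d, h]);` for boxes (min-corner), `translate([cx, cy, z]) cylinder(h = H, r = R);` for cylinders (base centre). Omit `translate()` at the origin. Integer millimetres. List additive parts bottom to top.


cube([200, 220, 20]);
translate([0, 0, 20]) cube([200, 20, 120]);


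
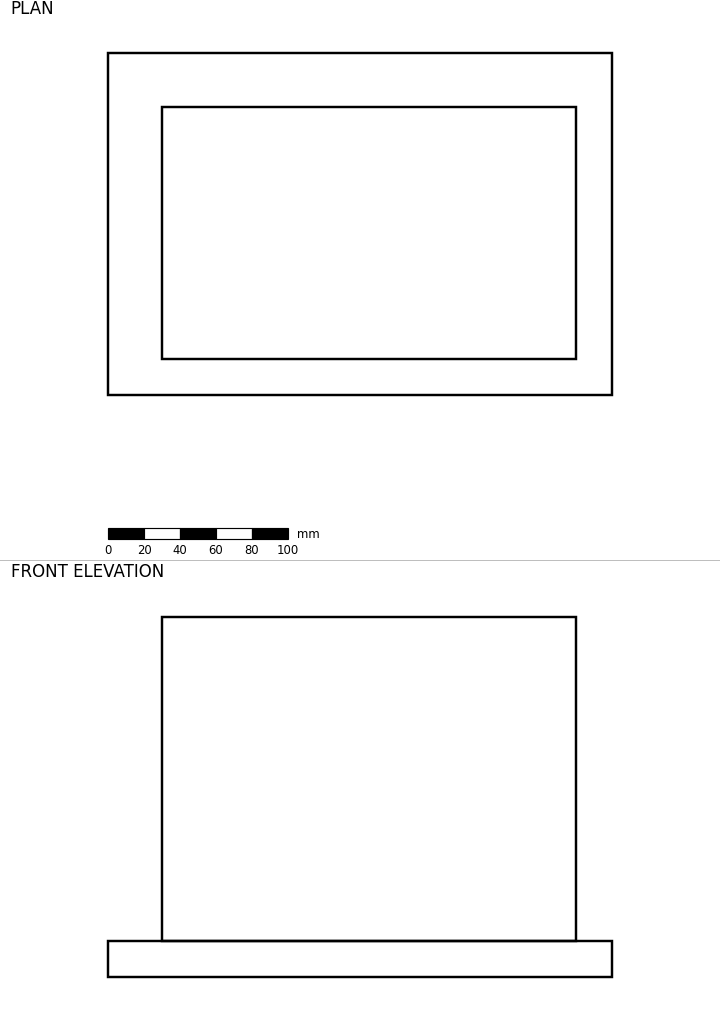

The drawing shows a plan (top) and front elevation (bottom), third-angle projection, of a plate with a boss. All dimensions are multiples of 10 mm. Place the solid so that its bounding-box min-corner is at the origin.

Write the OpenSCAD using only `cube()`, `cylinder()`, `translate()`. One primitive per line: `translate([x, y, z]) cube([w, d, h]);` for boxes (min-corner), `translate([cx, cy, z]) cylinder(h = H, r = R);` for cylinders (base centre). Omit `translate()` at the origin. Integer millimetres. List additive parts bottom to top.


cube([280, 190, 20]);
translate([30, 20, 20]) cube([230, 140, 180]);


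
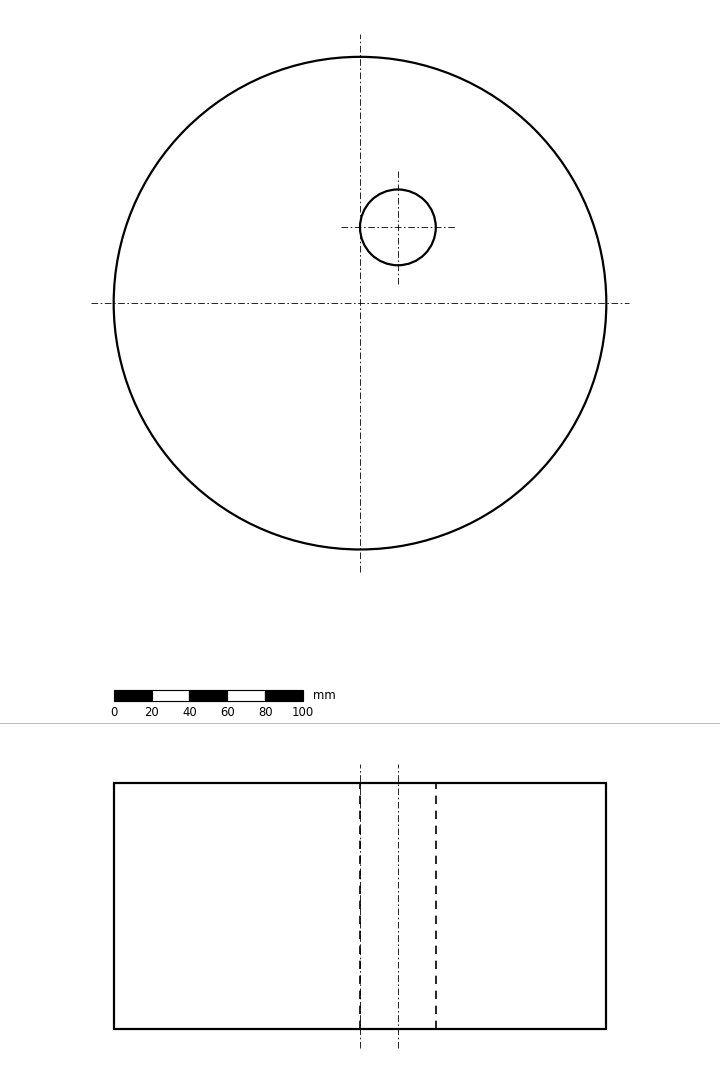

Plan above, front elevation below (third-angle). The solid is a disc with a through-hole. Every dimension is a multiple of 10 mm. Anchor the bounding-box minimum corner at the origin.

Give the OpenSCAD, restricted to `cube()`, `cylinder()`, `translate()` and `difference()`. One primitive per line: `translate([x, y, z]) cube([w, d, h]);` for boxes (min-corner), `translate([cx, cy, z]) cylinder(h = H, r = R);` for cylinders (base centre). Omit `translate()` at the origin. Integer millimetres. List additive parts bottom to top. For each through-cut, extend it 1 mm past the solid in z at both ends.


difference() {
  translate([130, 130, 0]) cylinder(h = 130, r = 130);
  translate([150, 170, -1]) cylinder(h = 132, r = 20);
}


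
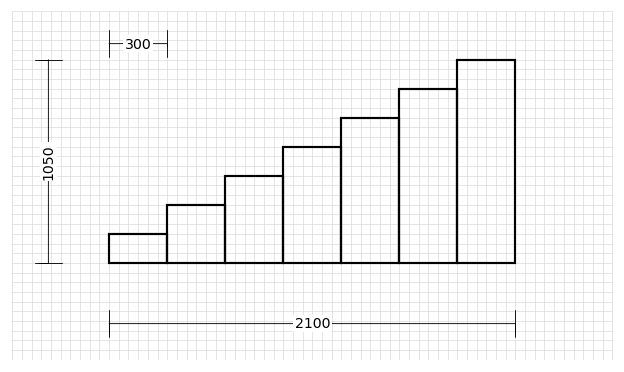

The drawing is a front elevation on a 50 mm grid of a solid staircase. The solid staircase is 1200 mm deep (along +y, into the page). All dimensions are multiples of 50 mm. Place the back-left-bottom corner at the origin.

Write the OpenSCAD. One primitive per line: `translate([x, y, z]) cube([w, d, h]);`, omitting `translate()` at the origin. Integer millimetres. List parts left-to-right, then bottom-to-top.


cube([300, 1200, 150]);
translate([300, 0, 0]) cube([300, 1200, 300]);
translate([600, 0, 0]) cube([300, 1200, 450]);
translate([900, 0, 0]) cube([300, 1200, 600]);
translate([1200, 0, 0]) cube([300, 1200, 750]);
translate([1500, 0, 0]) cube([300, 1200, 900]);
translate([1800, 0, 0]) cube([300, 1200, 1050]);
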